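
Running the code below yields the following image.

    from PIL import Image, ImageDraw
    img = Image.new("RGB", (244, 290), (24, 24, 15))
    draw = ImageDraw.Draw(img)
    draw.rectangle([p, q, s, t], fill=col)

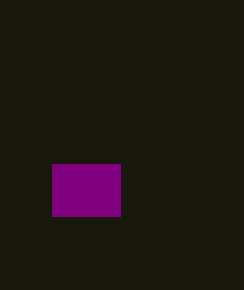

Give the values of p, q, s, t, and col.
p = 52; q = 164; s = 120; t = 216; col = 'purple'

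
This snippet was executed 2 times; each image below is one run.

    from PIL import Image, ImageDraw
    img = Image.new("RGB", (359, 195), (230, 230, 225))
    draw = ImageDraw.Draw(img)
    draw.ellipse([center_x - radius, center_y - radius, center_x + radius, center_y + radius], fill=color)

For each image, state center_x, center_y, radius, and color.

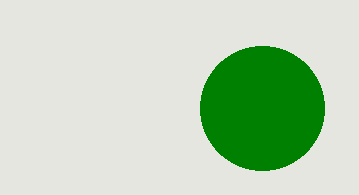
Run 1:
center_x = 262; center_y = 108; radius = 62; color = 'green'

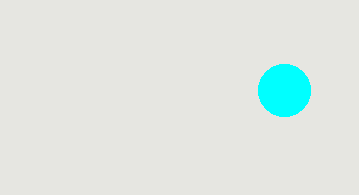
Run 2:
center_x = 284
center_y = 90
radius = 26
color = 'cyan'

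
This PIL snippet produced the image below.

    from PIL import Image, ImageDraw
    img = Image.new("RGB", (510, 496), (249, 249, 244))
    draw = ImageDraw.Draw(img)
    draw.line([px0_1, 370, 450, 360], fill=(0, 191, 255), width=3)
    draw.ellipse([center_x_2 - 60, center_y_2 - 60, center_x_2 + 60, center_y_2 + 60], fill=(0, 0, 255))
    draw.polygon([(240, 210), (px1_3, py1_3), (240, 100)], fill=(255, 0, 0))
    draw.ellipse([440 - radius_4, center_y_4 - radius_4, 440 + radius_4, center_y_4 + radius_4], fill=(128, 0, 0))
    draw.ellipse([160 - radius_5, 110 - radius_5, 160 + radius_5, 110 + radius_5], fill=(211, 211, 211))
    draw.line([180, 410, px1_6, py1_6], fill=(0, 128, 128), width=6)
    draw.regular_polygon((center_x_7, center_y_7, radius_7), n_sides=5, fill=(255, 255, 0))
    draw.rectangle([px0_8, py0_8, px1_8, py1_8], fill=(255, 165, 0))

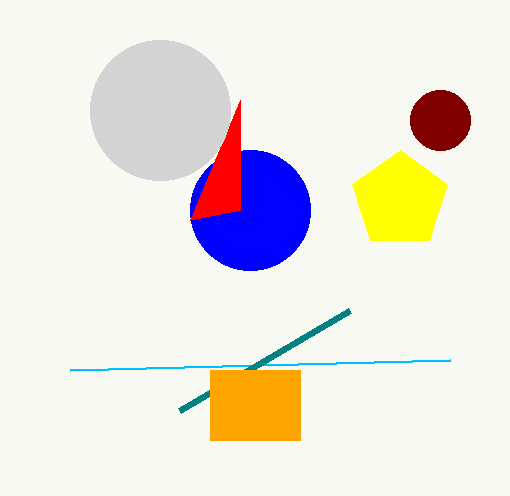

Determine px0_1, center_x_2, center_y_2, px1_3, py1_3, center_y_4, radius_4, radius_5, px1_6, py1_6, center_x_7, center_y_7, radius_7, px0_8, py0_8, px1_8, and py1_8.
px0_1 = 70
center_x_2 = 250
center_y_2 = 210
px1_3 = 190
py1_3 = 220
center_y_4 = 120
radius_4 = 30
radius_5 = 70
px1_6 = 350
py1_6 = 310
center_x_7 = 400
center_y_7 = 200
radius_7 = 50
px0_8 = 210
py0_8 = 370
px1_8 = 300
py1_8 = 440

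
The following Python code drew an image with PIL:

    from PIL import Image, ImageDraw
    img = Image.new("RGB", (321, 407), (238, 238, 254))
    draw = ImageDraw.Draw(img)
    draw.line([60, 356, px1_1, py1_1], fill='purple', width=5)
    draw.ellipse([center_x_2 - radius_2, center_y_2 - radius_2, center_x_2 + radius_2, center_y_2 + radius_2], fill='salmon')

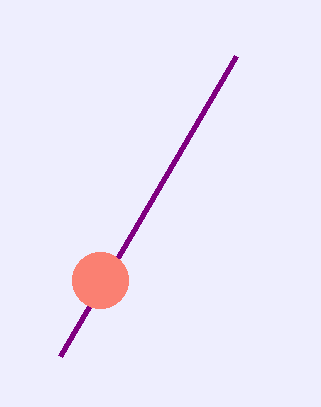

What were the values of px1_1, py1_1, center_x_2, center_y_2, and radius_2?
px1_1 = 236, py1_1 = 56, center_x_2 = 100, center_y_2 = 280, radius_2 = 28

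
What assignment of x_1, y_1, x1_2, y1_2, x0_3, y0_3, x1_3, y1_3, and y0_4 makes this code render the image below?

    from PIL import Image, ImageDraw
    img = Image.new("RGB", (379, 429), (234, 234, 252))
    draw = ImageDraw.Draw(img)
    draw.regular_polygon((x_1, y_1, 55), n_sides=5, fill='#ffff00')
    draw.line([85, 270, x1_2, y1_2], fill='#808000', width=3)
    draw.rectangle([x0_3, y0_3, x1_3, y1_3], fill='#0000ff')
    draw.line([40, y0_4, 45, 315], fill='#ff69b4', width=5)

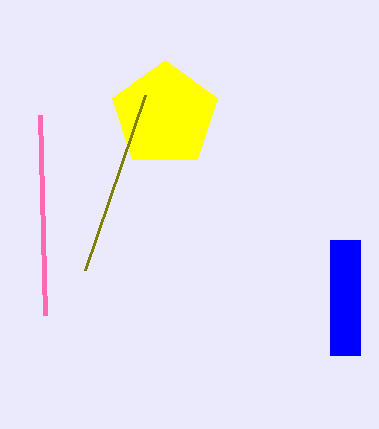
x_1 = 165
y_1 = 115
x1_2 = 145
y1_2 = 95
x0_3 = 330
y0_3 = 240
x1_3 = 360
y1_3 = 355
y0_4 = 115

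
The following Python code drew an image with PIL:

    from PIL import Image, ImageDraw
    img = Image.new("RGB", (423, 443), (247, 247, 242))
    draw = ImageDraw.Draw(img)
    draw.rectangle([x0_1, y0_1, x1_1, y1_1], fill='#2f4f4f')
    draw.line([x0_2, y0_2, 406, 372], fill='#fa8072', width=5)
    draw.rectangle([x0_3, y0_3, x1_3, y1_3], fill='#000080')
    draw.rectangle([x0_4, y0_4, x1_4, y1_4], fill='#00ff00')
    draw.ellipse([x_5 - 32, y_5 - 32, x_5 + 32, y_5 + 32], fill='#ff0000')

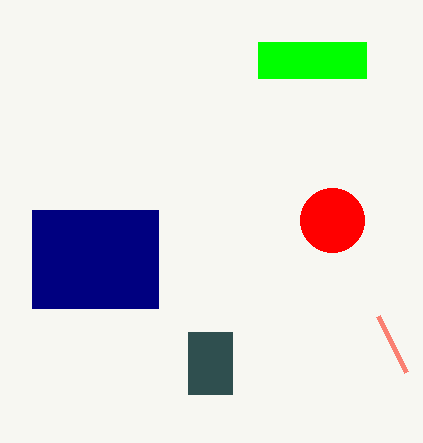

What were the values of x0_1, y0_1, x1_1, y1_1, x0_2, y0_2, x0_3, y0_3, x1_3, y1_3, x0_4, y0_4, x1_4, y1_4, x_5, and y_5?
x0_1 = 188; y0_1 = 332; x1_1 = 232; y1_1 = 394; x0_2 = 378; y0_2 = 316; x0_3 = 32; y0_3 = 210; x1_3 = 158; y1_3 = 308; x0_4 = 258; y0_4 = 42; x1_4 = 366; y1_4 = 78; x_5 = 332; y_5 = 220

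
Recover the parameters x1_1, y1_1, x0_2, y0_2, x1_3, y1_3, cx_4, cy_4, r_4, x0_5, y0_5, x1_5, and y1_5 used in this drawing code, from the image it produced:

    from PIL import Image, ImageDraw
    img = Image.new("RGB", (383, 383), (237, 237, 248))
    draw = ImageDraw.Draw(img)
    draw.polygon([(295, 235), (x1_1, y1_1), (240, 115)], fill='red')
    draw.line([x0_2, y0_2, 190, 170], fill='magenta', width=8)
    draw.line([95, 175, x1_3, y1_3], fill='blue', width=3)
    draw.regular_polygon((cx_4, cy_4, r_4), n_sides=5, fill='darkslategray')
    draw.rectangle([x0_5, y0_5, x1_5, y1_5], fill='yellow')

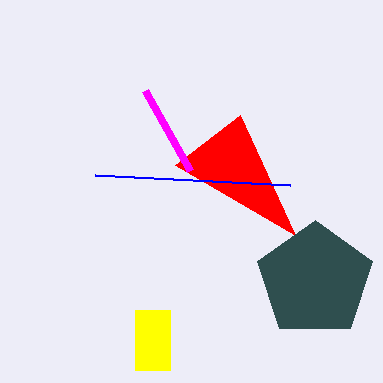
x1_1 = 175; y1_1 = 165; x0_2 = 145; y0_2 = 90; x1_3 = 290; y1_3 = 185; cx_4 = 315; cy_4 = 280; r_4 = 60; x0_5 = 135; y0_5 = 310; x1_5 = 170; y1_5 = 370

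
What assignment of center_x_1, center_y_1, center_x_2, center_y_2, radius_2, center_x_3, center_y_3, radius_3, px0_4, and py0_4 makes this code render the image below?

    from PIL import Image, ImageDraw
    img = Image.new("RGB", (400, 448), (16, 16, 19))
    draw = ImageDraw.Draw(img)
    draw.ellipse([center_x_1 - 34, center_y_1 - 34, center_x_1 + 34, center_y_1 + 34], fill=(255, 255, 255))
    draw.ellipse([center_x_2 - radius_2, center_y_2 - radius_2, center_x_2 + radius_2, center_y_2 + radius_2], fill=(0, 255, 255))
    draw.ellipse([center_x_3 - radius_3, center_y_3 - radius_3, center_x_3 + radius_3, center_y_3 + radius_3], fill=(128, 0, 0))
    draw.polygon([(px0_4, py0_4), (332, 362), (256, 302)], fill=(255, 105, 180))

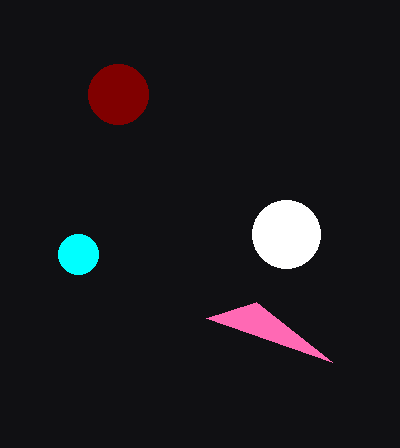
center_x_1 = 286
center_y_1 = 234
center_x_2 = 78
center_y_2 = 254
radius_2 = 20
center_x_3 = 118
center_y_3 = 94
radius_3 = 30
px0_4 = 206
py0_4 = 318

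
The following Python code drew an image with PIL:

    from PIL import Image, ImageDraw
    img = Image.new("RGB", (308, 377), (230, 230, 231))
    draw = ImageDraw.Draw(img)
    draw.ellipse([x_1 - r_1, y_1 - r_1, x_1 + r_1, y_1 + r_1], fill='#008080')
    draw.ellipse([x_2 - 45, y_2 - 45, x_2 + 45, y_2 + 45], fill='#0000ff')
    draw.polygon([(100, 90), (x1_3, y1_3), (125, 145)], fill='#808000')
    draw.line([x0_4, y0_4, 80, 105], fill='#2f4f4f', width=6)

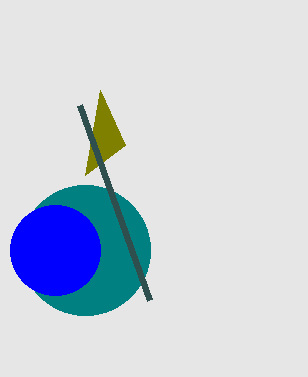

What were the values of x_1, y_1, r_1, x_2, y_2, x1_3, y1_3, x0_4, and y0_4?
x_1 = 85, y_1 = 250, r_1 = 65, x_2 = 55, y_2 = 250, x1_3 = 85, y1_3 = 175, x0_4 = 150, y0_4 = 300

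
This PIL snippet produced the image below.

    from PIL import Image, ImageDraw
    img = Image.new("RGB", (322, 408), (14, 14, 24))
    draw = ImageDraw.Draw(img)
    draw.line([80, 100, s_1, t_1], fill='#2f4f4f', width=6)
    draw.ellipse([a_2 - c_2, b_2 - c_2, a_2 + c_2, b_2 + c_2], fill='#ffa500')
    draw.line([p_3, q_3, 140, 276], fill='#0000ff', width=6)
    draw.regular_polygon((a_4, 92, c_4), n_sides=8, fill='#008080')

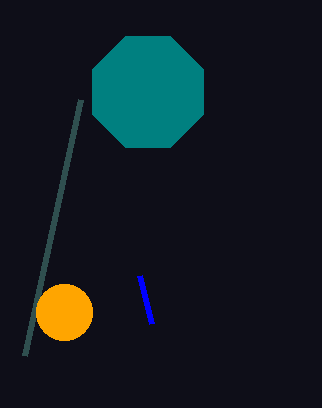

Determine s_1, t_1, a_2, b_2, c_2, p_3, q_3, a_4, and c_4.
s_1 = 24; t_1 = 356; a_2 = 64; b_2 = 312; c_2 = 28; p_3 = 152; q_3 = 324; a_4 = 148; c_4 = 60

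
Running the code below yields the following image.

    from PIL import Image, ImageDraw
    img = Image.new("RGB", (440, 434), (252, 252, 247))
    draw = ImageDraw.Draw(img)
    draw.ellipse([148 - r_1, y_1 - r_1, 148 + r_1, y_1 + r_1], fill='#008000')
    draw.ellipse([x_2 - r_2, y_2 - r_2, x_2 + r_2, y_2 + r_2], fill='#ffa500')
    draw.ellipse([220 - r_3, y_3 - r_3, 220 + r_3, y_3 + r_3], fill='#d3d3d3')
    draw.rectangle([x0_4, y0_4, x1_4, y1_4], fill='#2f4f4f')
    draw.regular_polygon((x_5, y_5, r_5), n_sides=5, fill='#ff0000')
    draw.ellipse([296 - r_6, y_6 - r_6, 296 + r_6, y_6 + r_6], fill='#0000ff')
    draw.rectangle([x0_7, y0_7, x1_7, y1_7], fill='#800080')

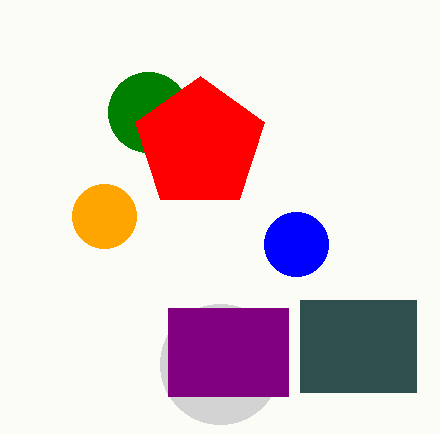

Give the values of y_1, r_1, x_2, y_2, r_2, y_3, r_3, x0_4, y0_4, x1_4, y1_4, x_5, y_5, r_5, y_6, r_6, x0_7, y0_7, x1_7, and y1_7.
y_1 = 112; r_1 = 40; x_2 = 104; y_2 = 216; r_2 = 32; y_3 = 364; r_3 = 60; x0_4 = 300; y0_4 = 300; x1_4 = 416; y1_4 = 392; x_5 = 200; y_5 = 144; r_5 = 68; y_6 = 244; r_6 = 32; x0_7 = 168; y0_7 = 308; x1_7 = 288; y1_7 = 396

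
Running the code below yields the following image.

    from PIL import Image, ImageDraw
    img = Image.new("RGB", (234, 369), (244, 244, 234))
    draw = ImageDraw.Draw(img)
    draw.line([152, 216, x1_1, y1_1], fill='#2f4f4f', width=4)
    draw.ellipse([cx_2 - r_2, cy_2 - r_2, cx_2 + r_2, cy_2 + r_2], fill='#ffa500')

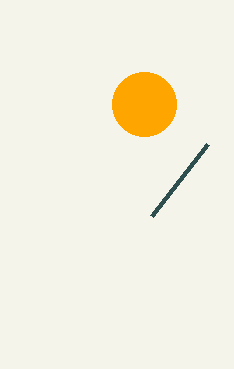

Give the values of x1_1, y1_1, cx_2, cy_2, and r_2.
x1_1 = 208
y1_1 = 144
cx_2 = 144
cy_2 = 104
r_2 = 32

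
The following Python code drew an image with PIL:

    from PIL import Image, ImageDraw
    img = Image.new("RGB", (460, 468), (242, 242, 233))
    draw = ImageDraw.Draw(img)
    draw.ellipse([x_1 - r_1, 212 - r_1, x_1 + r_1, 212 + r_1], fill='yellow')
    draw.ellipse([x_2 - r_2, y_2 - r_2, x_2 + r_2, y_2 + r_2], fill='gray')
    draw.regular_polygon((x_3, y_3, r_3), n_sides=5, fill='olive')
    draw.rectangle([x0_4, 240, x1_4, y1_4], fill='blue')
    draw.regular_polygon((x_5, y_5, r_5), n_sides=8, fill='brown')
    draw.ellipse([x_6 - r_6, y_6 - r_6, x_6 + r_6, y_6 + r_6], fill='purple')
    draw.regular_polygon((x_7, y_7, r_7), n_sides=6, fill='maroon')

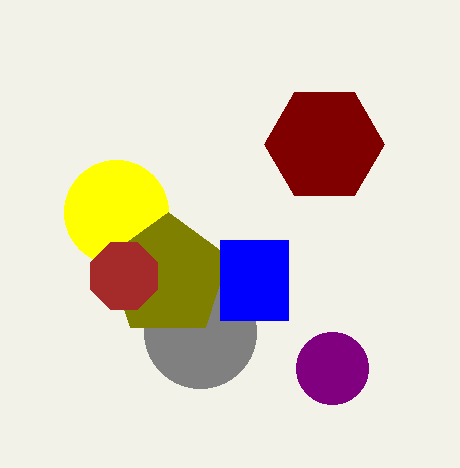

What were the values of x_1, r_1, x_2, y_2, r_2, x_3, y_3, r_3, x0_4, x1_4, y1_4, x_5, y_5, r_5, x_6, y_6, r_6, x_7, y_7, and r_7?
x_1 = 116
r_1 = 52
x_2 = 200
y_2 = 332
r_2 = 56
x_3 = 168
y_3 = 276
r_3 = 64
x0_4 = 220
x1_4 = 288
y1_4 = 320
x_5 = 124
y_5 = 276
r_5 = 36
x_6 = 332
y_6 = 368
r_6 = 36
x_7 = 324
y_7 = 144
r_7 = 60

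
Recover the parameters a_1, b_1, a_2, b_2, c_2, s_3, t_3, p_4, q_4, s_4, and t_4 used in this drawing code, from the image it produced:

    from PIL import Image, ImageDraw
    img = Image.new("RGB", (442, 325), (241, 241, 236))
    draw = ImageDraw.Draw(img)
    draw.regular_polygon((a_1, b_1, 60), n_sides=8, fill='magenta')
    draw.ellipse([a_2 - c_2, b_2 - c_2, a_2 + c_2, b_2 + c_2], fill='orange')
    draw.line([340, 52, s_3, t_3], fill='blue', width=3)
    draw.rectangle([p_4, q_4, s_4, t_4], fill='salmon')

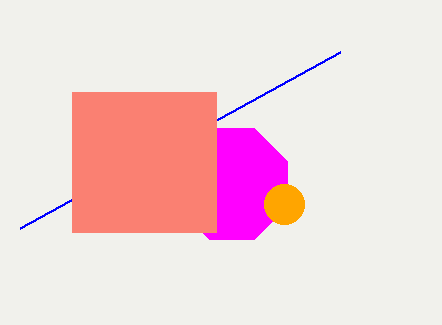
a_1 = 232
b_1 = 184
a_2 = 284
b_2 = 204
c_2 = 20
s_3 = 20
t_3 = 228
p_4 = 72
q_4 = 92
s_4 = 216
t_4 = 232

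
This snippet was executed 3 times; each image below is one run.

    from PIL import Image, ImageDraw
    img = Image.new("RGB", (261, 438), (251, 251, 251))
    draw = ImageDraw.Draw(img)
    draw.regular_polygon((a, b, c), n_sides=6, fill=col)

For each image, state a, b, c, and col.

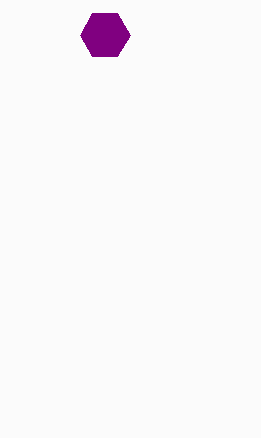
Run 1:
a = 105
b = 35
c = 25
col = 'purple'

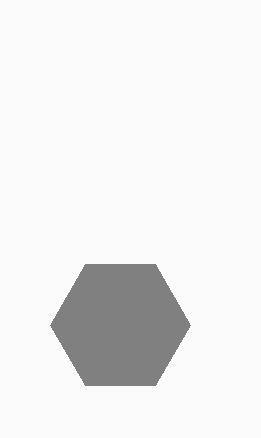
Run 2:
a = 120, b = 325, c = 70, col = 'gray'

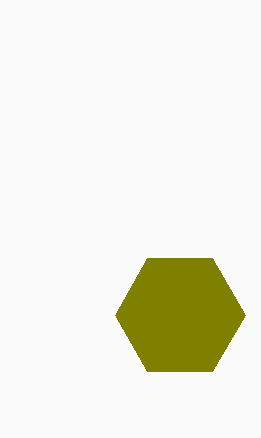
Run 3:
a = 180
b = 315
c = 65
col = 'olive'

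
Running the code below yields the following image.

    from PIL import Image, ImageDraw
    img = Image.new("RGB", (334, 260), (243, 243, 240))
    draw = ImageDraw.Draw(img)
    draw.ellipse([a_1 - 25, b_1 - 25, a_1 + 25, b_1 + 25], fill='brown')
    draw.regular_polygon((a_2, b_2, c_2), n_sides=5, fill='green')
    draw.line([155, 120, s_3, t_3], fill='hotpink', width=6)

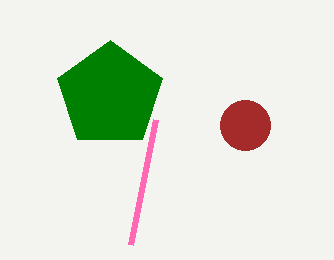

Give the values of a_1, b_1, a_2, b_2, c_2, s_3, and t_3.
a_1 = 245; b_1 = 125; a_2 = 110; b_2 = 95; c_2 = 55; s_3 = 130; t_3 = 245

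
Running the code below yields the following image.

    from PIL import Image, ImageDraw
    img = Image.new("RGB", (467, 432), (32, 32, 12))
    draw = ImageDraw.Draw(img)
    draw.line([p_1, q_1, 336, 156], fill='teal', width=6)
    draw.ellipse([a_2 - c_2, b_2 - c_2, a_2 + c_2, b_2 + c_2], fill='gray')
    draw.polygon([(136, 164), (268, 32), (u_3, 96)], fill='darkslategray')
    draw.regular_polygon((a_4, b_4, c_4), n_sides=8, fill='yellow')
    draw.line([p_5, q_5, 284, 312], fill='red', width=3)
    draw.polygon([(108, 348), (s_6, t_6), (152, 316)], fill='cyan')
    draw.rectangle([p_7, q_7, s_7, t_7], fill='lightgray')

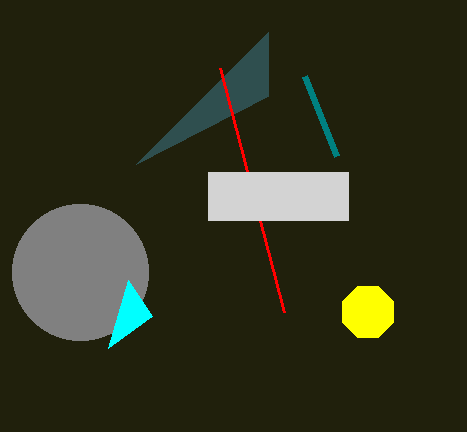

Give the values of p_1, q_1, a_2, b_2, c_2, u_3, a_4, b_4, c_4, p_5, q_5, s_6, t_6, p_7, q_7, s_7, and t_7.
p_1 = 304; q_1 = 76; a_2 = 80; b_2 = 272; c_2 = 68; u_3 = 268; a_4 = 368; b_4 = 312; c_4 = 28; p_5 = 220; q_5 = 68; s_6 = 128; t_6 = 280; p_7 = 208; q_7 = 172; s_7 = 348; t_7 = 220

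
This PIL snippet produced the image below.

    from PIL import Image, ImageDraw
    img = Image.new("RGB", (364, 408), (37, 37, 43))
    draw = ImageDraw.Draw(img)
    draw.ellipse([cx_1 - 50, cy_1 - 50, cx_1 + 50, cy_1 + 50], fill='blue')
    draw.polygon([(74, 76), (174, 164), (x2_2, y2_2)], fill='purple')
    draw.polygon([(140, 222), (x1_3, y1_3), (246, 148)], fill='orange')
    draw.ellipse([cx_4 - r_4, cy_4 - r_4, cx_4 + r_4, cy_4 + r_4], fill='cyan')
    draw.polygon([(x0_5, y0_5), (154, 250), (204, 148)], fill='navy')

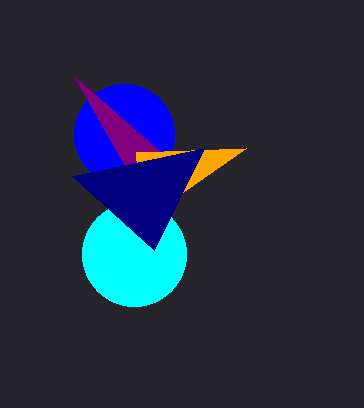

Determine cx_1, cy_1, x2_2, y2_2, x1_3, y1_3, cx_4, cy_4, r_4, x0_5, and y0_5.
cx_1 = 124; cy_1 = 134; x2_2 = 124; y2_2 = 164; x1_3 = 136; y1_3 = 152; cx_4 = 134; cy_4 = 254; r_4 = 52; x0_5 = 72; y0_5 = 176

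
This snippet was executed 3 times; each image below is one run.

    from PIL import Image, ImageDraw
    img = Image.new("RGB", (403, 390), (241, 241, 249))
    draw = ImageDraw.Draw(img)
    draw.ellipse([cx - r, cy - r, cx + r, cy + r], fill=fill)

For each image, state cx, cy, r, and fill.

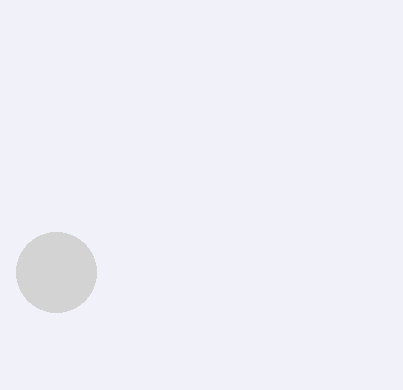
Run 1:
cx = 56; cy = 272; r = 40; fill = 'lightgray'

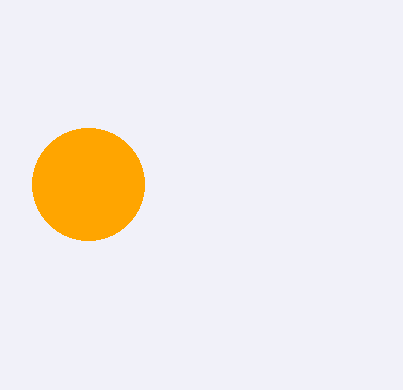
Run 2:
cx = 88, cy = 184, r = 56, fill = 'orange'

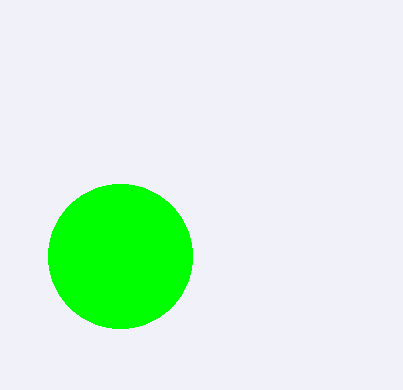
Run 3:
cx = 120, cy = 256, r = 72, fill = 'lime'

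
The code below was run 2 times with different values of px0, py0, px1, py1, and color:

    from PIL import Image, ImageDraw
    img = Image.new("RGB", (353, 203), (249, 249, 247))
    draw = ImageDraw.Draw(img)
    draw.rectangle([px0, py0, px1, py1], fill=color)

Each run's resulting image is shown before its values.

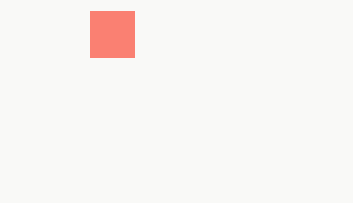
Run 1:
px0 = 90; py0 = 11; px1 = 134; py1 = 57; color = 'salmon'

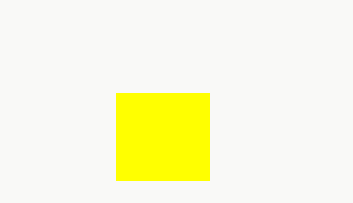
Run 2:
px0 = 116
py0 = 93
px1 = 209
py1 = 180
color = 'yellow'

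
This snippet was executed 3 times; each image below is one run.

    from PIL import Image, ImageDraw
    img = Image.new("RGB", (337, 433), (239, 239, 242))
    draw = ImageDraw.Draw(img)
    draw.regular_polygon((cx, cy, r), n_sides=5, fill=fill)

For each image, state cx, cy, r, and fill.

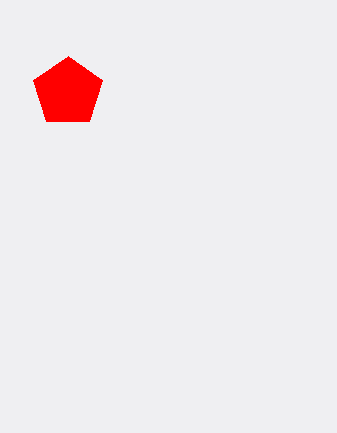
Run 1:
cx = 68; cy = 92; r = 36; fill = 'red'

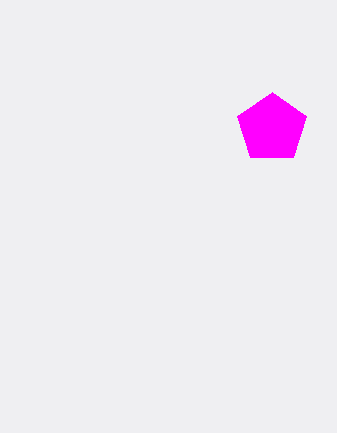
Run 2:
cx = 272, cy = 128, r = 36, fill = 'magenta'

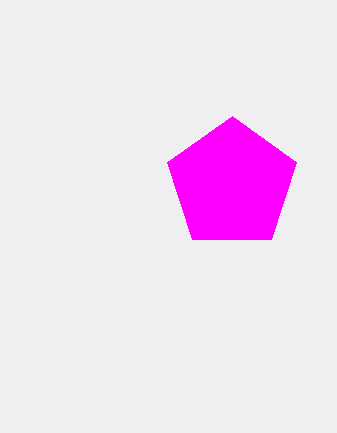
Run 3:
cx = 232; cy = 184; r = 68; fill = 'magenta'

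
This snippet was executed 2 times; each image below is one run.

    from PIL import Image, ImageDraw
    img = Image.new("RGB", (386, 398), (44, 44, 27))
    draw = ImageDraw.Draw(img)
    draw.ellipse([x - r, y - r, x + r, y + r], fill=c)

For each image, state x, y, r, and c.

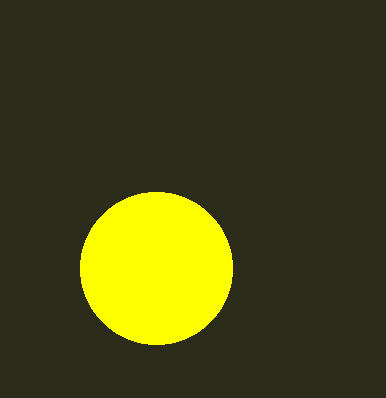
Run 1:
x = 156
y = 268
r = 76
c = 'yellow'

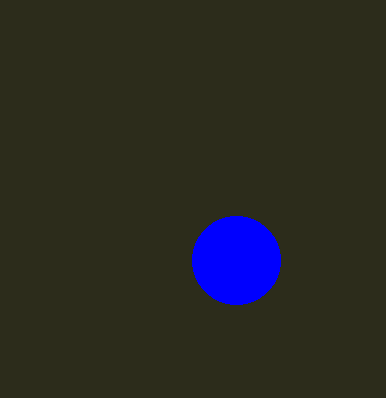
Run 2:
x = 236; y = 260; r = 44; c = 'blue'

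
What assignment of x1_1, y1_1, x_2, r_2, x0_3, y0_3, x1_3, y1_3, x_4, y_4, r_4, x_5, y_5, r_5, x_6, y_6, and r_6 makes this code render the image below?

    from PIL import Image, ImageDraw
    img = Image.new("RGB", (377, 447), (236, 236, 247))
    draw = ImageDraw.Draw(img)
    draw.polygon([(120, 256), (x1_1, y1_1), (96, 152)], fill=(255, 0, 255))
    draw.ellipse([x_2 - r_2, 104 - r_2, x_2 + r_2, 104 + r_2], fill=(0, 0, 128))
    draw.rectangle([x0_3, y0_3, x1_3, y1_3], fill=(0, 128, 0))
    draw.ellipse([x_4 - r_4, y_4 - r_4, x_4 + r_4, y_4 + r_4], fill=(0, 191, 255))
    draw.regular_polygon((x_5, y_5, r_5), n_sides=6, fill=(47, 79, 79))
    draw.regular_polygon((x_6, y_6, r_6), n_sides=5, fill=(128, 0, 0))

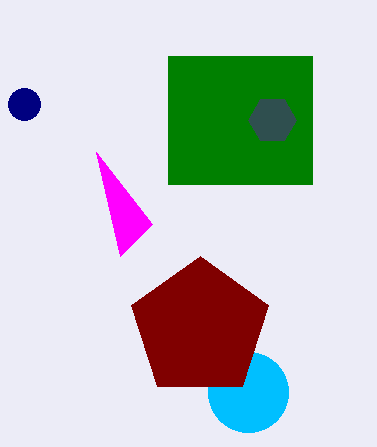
x1_1 = 152; y1_1 = 224; x_2 = 24; r_2 = 16; x0_3 = 168; y0_3 = 56; x1_3 = 312; y1_3 = 184; x_4 = 248; y_4 = 392; r_4 = 40; x_5 = 272; y_5 = 120; r_5 = 24; x_6 = 200; y_6 = 328; r_6 = 72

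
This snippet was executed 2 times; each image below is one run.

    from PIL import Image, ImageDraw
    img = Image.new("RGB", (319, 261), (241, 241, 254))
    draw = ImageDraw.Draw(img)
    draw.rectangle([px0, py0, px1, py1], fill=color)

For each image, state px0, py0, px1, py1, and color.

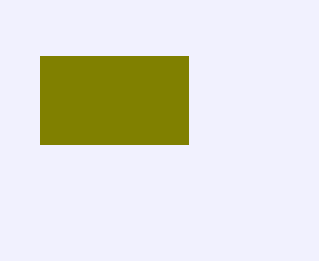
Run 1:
px0 = 40
py0 = 56
px1 = 188
py1 = 144
color = 'olive'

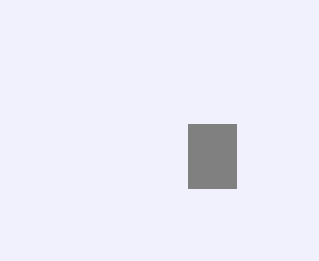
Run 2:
px0 = 188, py0 = 124, px1 = 236, py1 = 188, color = 'gray'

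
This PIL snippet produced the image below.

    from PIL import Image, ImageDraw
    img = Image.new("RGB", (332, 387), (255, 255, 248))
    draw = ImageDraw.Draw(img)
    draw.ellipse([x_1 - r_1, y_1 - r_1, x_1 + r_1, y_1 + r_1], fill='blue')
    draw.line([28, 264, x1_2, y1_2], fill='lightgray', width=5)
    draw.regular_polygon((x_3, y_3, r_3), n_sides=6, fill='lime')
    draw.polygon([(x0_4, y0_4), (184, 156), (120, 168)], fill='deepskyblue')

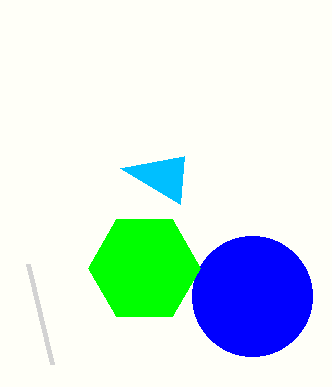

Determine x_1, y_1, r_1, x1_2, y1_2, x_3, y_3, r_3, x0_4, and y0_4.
x_1 = 252, y_1 = 296, r_1 = 60, x1_2 = 52, y1_2 = 364, x_3 = 144, y_3 = 268, r_3 = 56, x0_4 = 180, y0_4 = 204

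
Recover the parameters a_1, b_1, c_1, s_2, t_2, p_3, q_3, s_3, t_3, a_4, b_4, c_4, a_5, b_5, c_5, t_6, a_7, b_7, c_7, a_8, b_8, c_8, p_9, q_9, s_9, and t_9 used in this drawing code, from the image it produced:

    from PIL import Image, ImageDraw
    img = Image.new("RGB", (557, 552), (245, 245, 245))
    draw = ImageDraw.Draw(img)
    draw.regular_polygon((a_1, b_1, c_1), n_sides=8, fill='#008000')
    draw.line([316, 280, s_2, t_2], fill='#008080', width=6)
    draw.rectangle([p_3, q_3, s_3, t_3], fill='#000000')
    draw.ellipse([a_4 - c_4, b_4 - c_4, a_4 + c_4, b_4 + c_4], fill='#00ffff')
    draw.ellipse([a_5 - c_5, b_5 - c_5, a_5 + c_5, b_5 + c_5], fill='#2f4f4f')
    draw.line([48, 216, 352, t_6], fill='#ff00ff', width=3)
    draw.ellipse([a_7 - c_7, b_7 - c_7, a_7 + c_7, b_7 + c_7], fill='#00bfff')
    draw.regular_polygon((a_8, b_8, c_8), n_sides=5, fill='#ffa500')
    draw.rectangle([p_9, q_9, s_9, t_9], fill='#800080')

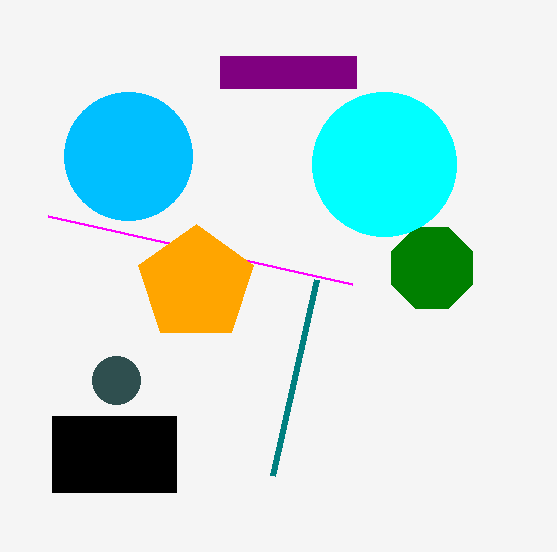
a_1 = 432; b_1 = 268; c_1 = 44; s_2 = 272; t_2 = 476; p_3 = 52; q_3 = 416; s_3 = 176; t_3 = 492; a_4 = 384; b_4 = 164; c_4 = 72; a_5 = 116; b_5 = 380; c_5 = 24; t_6 = 284; a_7 = 128; b_7 = 156; c_7 = 64; a_8 = 196; b_8 = 284; c_8 = 60; p_9 = 220; q_9 = 56; s_9 = 356; t_9 = 88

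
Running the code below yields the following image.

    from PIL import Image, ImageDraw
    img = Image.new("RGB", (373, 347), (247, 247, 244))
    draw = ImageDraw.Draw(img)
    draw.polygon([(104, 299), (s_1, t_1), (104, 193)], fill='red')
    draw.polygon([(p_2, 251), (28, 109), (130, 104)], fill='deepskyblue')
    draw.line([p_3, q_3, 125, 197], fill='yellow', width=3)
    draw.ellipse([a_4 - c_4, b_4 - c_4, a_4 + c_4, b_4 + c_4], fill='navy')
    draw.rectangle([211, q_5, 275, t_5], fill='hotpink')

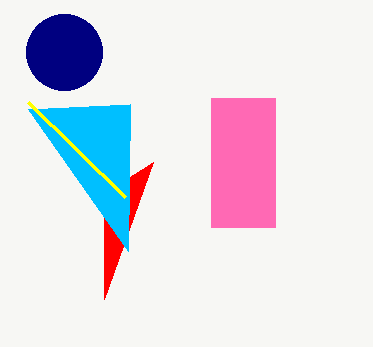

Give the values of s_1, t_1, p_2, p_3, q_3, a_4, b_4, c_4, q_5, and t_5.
s_1 = 153; t_1 = 162; p_2 = 128; p_3 = 28; q_3 = 102; a_4 = 64; b_4 = 52; c_4 = 38; q_5 = 98; t_5 = 227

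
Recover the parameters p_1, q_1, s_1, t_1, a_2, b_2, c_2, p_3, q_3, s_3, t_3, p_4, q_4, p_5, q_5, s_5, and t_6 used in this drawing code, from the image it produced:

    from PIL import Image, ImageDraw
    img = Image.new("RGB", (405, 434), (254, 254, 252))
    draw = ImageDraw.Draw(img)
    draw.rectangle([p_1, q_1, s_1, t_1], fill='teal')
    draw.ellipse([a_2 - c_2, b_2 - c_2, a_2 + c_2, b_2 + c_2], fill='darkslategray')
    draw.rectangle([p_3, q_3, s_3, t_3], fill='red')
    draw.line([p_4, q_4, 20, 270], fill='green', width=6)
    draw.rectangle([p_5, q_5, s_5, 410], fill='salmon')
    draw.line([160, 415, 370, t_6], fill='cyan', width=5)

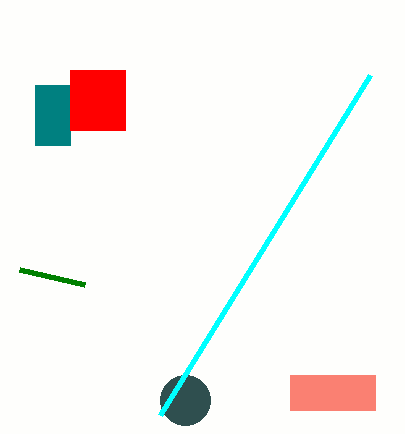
p_1 = 35, q_1 = 85, s_1 = 70, t_1 = 145, a_2 = 185, b_2 = 400, c_2 = 25, p_3 = 70, q_3 = 70, s_3 = 125, t_3 = 130, p_4 = 85, q_4 = 285, p_5 = 290, q_5 = 375, s_5 = 375, t_6 = 75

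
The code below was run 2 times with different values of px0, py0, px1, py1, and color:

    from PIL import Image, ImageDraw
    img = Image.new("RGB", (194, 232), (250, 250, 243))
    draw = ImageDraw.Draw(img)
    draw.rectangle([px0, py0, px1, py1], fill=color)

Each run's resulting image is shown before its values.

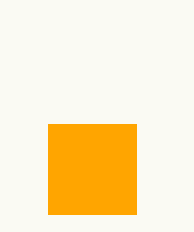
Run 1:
px0 = 48
py0 = 124
px1 = 136
py1 = 214
color = 'orange'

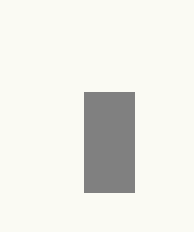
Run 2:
px0 = 84
py0 = 92
px1 = 134
py1 = 192
color = 'gray'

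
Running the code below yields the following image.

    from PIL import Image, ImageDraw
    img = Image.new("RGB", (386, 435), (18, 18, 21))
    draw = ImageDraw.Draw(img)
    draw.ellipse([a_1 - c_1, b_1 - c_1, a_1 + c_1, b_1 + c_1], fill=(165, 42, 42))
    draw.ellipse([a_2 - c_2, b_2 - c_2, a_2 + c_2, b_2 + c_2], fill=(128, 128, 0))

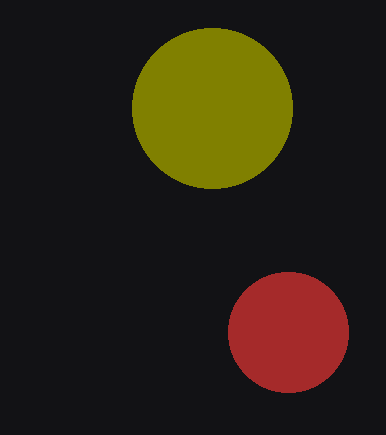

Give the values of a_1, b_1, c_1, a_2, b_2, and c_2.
a_1 = 288; b_1 = 332; c_1 = 60; a_2 = 212; b_2 = 108; c_2 = 80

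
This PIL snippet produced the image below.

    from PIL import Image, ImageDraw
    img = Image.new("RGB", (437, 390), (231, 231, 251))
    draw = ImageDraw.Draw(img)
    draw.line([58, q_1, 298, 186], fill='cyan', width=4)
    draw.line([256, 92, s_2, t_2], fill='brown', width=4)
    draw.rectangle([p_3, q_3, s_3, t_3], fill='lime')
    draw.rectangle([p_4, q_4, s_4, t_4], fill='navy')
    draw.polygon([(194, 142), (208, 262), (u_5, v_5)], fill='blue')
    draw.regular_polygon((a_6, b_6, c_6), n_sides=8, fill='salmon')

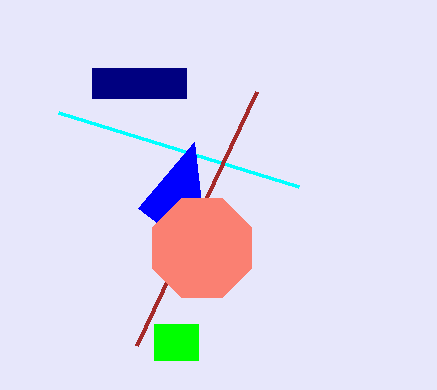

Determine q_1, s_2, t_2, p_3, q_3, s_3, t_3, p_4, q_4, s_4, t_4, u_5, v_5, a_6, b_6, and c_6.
q_1 = 112
s_2 = 136
t_2 = 346
p_3 = 154
q_3 = 324
s_3 = 198
t_3 = 360
p_4 = 92
q_4 = 68
s_4 = 186
t_4 = 98
u_5 = 138
v_5 = 208
a_6 = 202
b_6 = 248
c_6 = 54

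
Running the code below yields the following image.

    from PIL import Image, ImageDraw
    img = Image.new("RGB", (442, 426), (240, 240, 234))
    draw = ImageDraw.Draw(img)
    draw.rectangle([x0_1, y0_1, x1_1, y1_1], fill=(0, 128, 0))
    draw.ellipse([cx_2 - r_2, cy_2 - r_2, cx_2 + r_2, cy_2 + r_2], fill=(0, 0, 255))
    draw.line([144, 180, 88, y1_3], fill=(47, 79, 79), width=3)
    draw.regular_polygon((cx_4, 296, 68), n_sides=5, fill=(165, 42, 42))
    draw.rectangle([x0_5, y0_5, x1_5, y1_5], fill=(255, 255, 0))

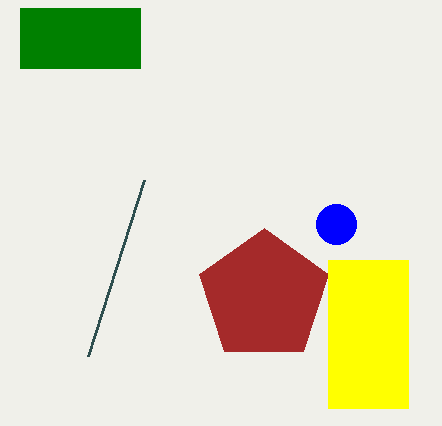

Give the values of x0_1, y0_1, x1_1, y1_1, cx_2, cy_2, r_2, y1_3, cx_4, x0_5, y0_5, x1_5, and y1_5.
x0_1 = 20; y0_1 = 8; x1_1 = 140; y1_1 = 68; cx_2 = 336; cy_2 = 224; r_2 = 20; y1_3 = 356; cx_4 = 264; x0_5 = 328; y0_5 = 260; x1_5 = 408; y1_5 = 408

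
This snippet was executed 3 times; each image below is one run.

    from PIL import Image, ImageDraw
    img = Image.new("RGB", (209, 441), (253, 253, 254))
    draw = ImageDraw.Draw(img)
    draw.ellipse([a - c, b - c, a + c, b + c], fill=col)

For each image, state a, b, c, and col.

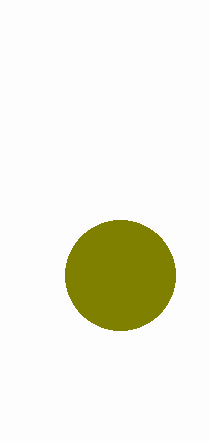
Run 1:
a = 120
b = 275
c = 55
col = 'olive'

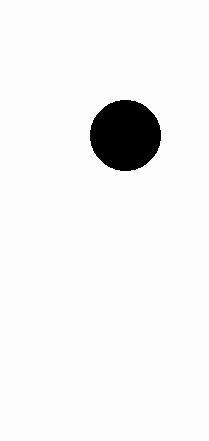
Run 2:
a = 125
b = 135
c = 35
col = 'black'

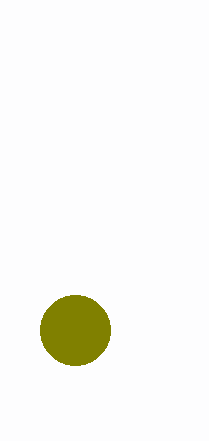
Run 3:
a = 75
b = 330
c = 35
col = 'olive'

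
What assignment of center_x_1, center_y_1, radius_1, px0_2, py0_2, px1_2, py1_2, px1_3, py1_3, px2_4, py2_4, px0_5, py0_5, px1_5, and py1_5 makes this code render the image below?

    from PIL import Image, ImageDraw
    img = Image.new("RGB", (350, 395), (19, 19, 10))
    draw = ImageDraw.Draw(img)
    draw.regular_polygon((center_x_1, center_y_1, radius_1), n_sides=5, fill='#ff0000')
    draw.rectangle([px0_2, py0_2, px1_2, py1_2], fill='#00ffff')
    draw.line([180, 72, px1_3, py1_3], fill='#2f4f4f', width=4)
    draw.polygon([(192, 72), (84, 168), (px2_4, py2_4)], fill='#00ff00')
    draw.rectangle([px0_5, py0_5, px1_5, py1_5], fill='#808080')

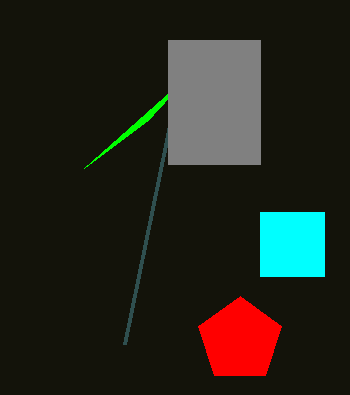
center_x_1 = 240, center_y_1 = 340, radius_1 = 44, px0_2 = 260, py0_2 = 212, px1_2 = 324, py1_2 = 276, px1_3 = 124, py1_3 = 344, px2_4 = 148, py2_4 = 120, px0_5 = 168, py0_5 = 40, px1_5 = 260, py1_5 = 164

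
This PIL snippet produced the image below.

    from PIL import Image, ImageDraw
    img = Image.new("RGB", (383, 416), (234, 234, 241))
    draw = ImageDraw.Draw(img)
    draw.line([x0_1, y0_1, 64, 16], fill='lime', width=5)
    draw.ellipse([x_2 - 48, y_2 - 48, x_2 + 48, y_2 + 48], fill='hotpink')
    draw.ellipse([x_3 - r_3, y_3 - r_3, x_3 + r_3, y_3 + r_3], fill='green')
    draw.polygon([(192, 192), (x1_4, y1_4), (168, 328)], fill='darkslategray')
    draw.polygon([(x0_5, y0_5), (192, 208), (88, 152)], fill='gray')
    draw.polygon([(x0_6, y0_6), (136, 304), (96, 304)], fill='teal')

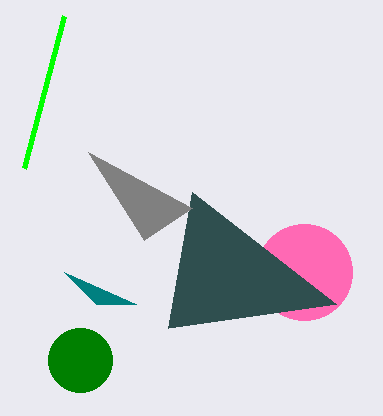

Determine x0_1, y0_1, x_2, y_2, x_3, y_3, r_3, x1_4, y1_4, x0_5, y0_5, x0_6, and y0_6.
x0_1 = 24
y0_1 = 168
x_2 = 304
y_2 = 272
x_3 = 80
y_3 = 360
r_3 = 32
x1_4 = 336
y1_4 = 304
x0_5 = 144
y0_5 = 240
x0_6 = 64
y0_6 = 272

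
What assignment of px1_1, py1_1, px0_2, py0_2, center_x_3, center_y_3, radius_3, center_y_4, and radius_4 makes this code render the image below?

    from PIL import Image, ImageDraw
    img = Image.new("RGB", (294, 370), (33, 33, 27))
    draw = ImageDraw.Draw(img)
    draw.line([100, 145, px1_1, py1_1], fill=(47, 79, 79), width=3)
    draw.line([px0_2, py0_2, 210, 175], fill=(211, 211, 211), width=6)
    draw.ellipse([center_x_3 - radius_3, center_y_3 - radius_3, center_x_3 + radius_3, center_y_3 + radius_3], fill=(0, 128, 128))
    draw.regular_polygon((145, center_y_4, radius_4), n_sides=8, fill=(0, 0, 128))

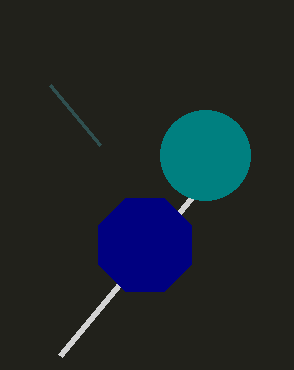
px1_1 = 50, py1_1 = 85, px0_2 = 60, py0_2 = 355, center_x_3 = 205, center_y_3 = 155, radius_3 = 45, center_y_4 = 245, radius_4 = 50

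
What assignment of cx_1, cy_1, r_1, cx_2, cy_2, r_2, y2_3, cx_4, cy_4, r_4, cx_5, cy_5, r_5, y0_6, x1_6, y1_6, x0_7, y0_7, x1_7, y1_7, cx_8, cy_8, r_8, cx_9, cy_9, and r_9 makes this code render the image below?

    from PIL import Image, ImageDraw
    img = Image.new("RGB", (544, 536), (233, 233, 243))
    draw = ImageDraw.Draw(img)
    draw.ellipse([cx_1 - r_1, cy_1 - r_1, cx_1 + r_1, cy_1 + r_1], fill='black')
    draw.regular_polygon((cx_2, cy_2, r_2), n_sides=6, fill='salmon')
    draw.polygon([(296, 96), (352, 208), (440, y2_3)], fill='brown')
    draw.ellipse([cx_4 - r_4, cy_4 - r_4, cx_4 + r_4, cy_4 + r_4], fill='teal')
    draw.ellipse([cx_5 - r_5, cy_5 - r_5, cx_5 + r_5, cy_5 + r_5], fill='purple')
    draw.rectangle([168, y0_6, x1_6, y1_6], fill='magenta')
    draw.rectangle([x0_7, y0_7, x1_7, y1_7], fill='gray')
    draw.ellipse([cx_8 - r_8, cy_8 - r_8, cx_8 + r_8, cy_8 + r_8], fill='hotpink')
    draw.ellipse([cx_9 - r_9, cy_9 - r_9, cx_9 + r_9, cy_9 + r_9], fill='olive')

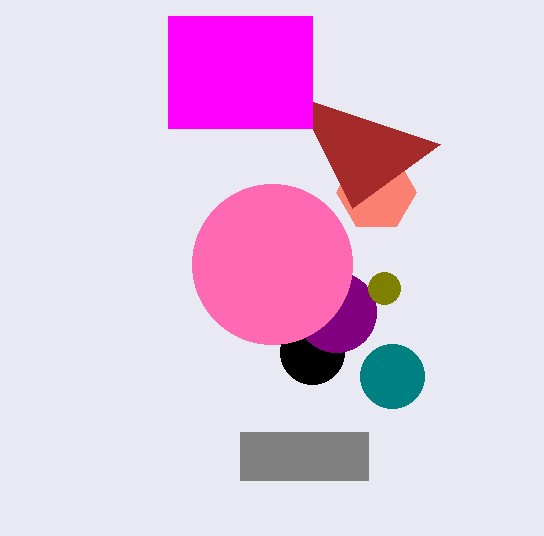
cx_1 = 312
cy_1 = 352
r_1 = 32
cx_2 = 376
cy_2 = 192
r_2 = 40
y2_3 = 144
cx_4 = 392
cy_4 = 376
r_4 = 32
cx_5 = 336
cy_5 = 312
r_5 = 40
y0_6 = 16
x1_6 = 312
y1_6 = 128
x0_7 = 240
y0_7 = 432
x1_7 = 368
y1_7 = 480
cx_8 = 272
cy_8 = 264
r_8 = 80
cx_9 = 384
cy_9 = 288
r_9 = 16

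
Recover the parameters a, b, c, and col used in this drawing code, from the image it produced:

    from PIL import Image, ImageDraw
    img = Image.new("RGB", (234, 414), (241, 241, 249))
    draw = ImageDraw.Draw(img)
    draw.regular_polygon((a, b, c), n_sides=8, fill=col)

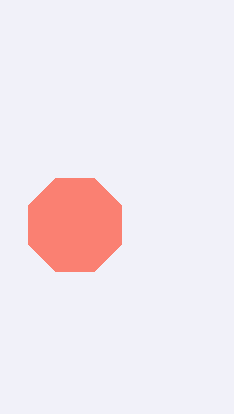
a = 75, b = 225, c = 50, col = 'salmon'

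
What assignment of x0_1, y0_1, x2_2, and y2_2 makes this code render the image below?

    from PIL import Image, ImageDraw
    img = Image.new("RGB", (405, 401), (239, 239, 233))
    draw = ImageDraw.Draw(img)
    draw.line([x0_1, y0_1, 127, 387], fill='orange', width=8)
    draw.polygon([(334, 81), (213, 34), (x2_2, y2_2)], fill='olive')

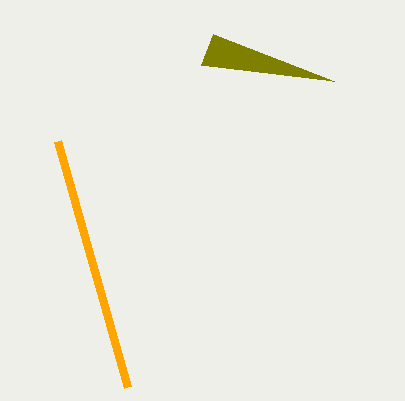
x0_1 = 57
y0_1 = 141
x2_2 = 201
y2_2 = 65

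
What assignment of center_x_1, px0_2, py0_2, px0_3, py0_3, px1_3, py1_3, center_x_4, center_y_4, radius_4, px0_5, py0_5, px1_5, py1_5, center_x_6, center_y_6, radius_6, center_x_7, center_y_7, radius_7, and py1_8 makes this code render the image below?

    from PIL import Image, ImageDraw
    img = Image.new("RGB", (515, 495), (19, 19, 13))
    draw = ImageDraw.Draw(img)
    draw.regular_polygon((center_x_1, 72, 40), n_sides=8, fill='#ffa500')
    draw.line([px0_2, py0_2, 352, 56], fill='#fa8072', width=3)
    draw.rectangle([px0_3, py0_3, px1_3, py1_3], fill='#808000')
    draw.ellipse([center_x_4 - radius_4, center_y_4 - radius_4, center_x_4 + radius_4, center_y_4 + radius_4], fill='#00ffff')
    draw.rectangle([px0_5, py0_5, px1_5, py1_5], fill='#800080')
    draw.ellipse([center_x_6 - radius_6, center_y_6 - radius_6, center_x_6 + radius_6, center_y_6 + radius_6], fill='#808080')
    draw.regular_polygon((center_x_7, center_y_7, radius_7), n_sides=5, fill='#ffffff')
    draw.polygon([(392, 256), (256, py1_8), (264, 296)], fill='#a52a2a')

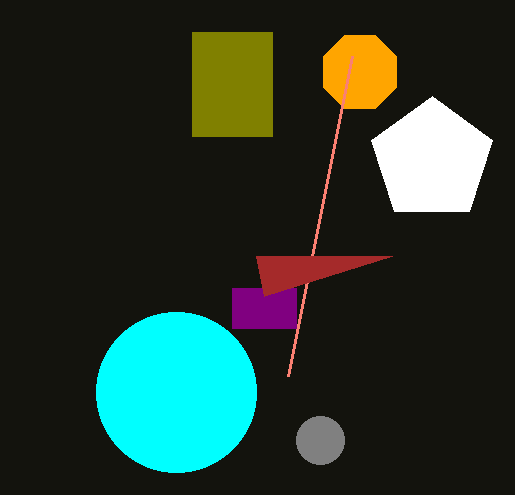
center_x_1 = 360
px0_2 = 288
py0_2 = 376
px0_3 = 192
py0_3 = 32
px1_3 = 272
py1_3 = 136
center_x_4 = 176
center_y_4 = 392
radius_4 = 80
px0_5 = 232
py0_5 = 288
px1_5 = 296
py1_5 = 328
center_x_6 = 320
center_y_6 = 440
radius_6 = 24
center_x_7 = 432
center_y_7 = 160
radius_7 = 64
py1_8 = 256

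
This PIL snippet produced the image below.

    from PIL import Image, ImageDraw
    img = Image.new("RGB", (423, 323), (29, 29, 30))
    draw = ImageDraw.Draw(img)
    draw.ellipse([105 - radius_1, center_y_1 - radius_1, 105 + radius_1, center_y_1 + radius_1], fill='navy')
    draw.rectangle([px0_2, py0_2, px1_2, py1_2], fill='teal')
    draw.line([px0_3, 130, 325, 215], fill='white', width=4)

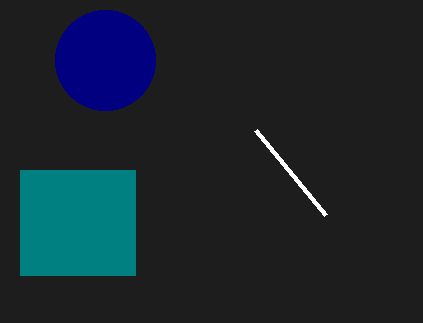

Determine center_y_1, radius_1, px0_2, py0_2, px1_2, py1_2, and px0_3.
center_y_1 = 60
radius_1 = 50
px0_2 = 20
py0_2 = 170
px1_2 = 135
py1_2 = 275
px0_3 = 255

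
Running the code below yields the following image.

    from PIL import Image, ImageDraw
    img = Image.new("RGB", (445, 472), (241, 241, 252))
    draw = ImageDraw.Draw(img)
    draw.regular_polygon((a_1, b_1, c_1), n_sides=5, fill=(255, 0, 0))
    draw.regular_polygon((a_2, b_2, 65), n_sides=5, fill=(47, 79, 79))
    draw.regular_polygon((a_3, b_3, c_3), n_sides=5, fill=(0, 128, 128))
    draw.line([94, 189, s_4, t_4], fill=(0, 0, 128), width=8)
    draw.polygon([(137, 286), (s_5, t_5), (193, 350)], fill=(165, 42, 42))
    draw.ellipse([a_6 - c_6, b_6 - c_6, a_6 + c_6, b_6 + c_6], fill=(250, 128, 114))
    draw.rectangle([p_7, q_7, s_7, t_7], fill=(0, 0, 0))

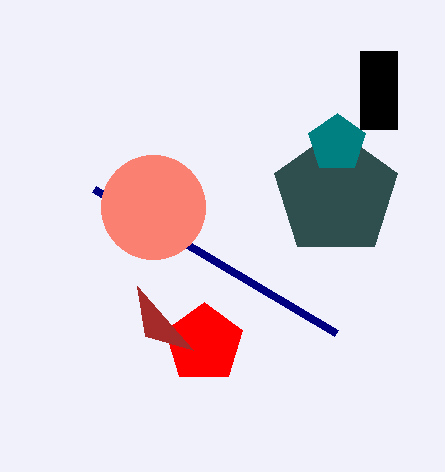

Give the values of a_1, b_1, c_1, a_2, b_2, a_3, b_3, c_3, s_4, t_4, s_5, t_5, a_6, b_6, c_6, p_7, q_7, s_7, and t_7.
a_1 = 204
b_1 = 343
c_1 = 41
a_2 = 336
b_2 = 194
a_3 = 337
b_3 = 143
c_3 = 30
s_4 = 336
t_4 = 333
s_5 = 145
t_5 = 336
a_6 = 153
b_6 = 207
c_6 = 52
p_7 = 360
q_7 = 51
s_7 = 397
t_7 = 129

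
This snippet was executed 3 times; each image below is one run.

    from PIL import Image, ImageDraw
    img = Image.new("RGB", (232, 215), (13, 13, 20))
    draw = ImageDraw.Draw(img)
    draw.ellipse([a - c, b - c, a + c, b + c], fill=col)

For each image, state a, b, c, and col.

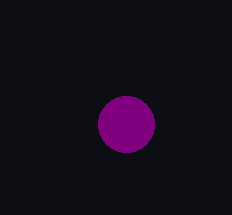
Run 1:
a = 126
b = 124
c = 28
col = 'purple'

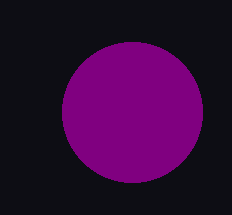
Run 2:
a = 132; b = 112; c = 70; col = 'purple'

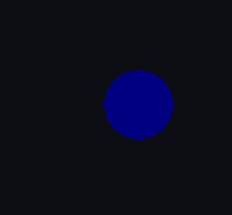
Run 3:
a = 138; b = 104; c = 34; col = 'navy'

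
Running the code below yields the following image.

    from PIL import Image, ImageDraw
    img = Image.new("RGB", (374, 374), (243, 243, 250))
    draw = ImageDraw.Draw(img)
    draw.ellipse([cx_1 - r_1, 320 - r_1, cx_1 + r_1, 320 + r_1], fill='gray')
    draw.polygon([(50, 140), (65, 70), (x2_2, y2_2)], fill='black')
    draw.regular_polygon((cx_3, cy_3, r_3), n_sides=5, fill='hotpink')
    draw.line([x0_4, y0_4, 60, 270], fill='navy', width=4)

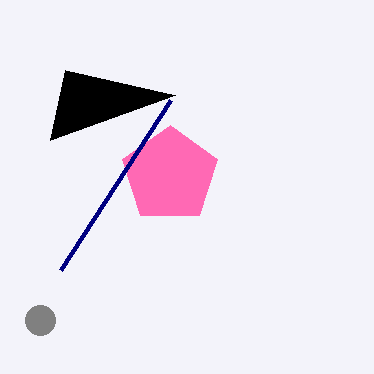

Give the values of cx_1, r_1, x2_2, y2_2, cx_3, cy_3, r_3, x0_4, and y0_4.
cx_1 = 40
r_1 = 15
x2_2 = 175
y2_2 = 95
cx_3 = 170
cy_3 = 175
r_3 = 50
x0_4 = 170
y0_4 = 100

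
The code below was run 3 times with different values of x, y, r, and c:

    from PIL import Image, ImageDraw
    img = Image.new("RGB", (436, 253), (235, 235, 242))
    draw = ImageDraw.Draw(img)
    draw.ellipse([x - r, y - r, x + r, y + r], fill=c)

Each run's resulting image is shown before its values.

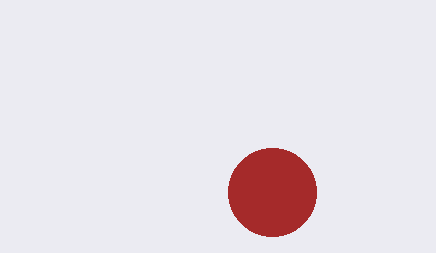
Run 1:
x = 272, y = 192, r = 44, c = 'brown'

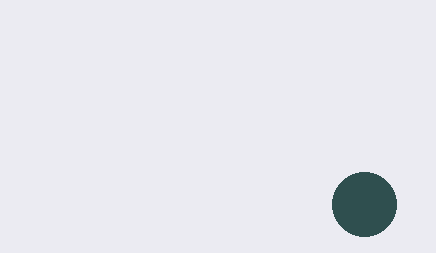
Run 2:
x = 364
y = 204
r = 32
c = 'darkslategray'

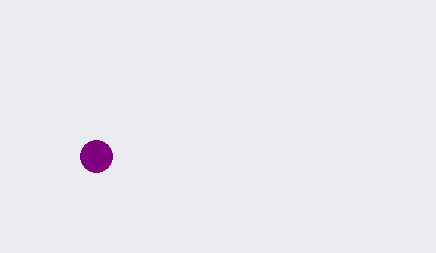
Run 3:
x = 96
y = 156
r = 16
c = 'purple'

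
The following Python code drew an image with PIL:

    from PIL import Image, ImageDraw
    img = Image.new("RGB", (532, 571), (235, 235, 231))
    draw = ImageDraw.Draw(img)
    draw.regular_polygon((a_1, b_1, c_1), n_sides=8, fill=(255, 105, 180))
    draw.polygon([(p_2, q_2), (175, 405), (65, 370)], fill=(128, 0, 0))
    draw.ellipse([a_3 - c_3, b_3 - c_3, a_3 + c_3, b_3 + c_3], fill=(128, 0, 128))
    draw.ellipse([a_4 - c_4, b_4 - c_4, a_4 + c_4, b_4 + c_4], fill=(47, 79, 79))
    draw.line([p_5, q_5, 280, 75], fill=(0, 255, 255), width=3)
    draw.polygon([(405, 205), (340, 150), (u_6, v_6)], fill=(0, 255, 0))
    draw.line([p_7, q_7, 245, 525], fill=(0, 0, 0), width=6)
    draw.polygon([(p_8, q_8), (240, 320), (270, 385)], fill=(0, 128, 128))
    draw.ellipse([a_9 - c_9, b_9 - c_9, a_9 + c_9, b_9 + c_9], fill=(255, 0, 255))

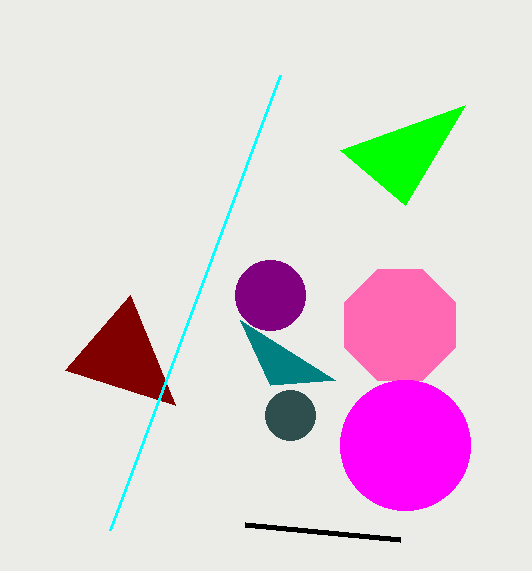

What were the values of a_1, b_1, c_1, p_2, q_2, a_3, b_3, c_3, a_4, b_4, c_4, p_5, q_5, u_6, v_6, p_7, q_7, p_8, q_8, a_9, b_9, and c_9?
a_1 = 400; b_1 = 325; c_1 = 60; p_2 = 130; q_2 = 295; a_3 = 270; b_3 = 295; c_3 = 35; a_4 = 290; b_4 = 415; c_4 = 25; p_5 = 110; q_5 = 530; u_6 = 465; v_6 = 105; p_7 = 400; q_7 = 540; p_8 = 335; q_8 = 380; a_9 = 405; b_9 = 445; c_9 = 65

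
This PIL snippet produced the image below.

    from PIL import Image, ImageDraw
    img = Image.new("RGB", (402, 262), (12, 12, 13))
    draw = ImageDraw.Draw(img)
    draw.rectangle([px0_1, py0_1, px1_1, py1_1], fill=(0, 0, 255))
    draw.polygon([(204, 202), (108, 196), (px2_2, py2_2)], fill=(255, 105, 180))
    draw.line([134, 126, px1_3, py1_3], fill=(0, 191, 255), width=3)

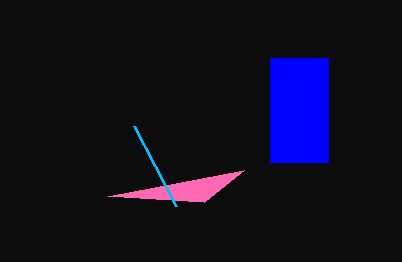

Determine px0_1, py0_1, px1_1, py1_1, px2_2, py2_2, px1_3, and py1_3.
px0_1 = 270; py0_1 = 58; px1_1 = 328; py1_1 = 162; px2_2 = 244; py2_2 = 170; px1_3 = 176; py1_3 = 206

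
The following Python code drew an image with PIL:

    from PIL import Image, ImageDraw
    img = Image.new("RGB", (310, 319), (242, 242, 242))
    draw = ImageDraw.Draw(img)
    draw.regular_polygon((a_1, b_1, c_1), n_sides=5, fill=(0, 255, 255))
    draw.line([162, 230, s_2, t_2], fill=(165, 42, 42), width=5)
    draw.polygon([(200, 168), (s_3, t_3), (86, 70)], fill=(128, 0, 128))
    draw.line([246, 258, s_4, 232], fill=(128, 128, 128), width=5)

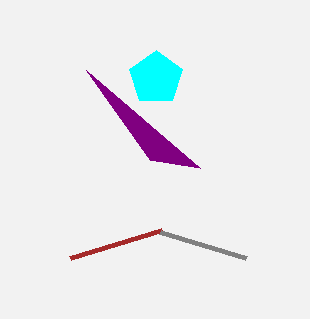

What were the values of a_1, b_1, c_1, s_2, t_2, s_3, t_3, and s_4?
a_1 = 156, b_1 = 78, c_1 = 28, s_2 = 70, t_2 = 258, s_3 = 150, t_3 = 160, s_4 = 160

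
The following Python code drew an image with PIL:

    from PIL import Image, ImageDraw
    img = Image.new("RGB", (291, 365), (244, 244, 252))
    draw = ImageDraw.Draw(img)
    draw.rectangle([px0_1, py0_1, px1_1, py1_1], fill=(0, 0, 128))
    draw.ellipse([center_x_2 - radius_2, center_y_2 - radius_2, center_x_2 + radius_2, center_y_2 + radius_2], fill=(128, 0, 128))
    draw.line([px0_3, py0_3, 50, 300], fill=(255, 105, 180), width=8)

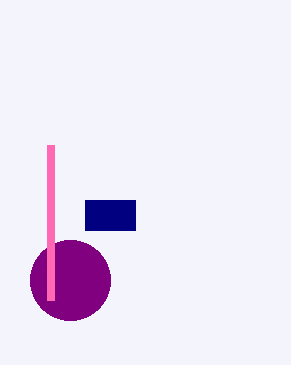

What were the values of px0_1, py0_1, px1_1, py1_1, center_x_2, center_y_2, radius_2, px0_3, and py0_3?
px0_1 = 85
py0_1 = 200
px1_1 = 135
py1_1 = 230
center_x_2 = 70
center_y_2 = 280
radius_2 = 40
px0_3 = 50
py0_3 = 145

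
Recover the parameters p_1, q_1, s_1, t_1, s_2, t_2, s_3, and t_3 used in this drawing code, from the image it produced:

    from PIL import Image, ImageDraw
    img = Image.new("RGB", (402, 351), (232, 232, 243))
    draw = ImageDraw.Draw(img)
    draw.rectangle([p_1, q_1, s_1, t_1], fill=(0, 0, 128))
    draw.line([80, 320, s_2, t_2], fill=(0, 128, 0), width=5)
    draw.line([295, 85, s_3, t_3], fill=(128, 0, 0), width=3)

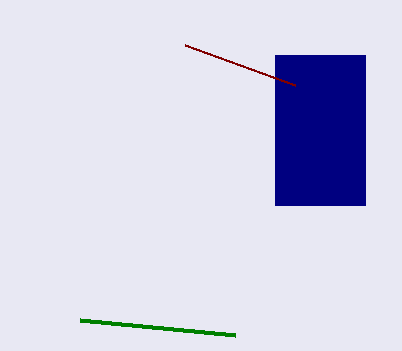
p_1 = 275
q_1 = 55
s_1 = 365
t_1 = 205
s_2 = 235
t_2 = 335
s_3 = 185
t_3 = 45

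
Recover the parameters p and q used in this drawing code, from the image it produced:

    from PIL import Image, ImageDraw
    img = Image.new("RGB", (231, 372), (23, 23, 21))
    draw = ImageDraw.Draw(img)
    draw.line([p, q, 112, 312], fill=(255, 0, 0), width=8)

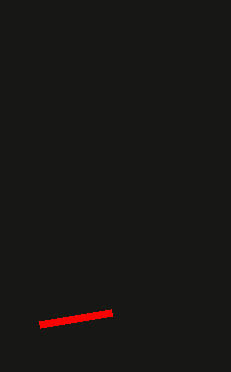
p = 40; q = 324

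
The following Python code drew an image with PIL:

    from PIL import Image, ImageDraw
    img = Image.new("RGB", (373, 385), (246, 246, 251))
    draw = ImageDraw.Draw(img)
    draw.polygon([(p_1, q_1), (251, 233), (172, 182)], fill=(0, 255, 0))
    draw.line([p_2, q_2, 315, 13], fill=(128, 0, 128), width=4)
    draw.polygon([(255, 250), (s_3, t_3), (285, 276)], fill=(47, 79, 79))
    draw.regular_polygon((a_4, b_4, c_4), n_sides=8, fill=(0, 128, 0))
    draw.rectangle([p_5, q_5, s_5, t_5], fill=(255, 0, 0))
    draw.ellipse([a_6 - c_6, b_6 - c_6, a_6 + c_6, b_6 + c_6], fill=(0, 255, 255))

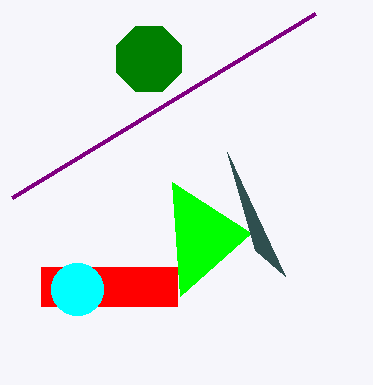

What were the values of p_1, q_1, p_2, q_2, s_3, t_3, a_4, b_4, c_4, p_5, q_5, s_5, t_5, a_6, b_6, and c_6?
p_1 = 180; q_1 = 296; p_2 = 12; q_2 = 197; s_3 = 227; t_3 = 152; a_4 = 149; b_4 = 59; c_4 = 35; p_5 = 41; q_5 = 267; s_5 = 177; t_5 = 306; a_6 = 77; b_6 = 289; c_6 = 26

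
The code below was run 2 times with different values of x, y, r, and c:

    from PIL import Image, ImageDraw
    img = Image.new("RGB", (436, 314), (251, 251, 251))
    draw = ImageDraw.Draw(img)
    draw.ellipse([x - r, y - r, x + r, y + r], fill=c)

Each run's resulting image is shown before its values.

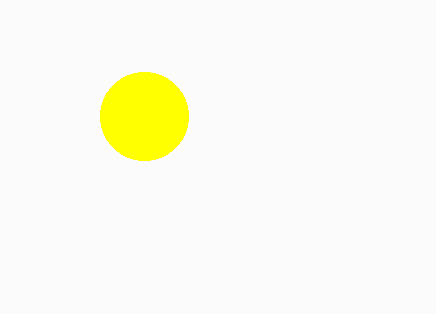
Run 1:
x = 144
y = 116
r = 44
c = 'yellow'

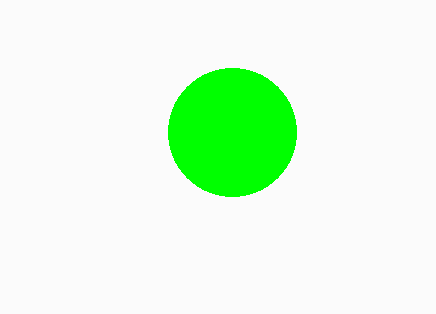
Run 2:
x = 232; y = 132; r = 64; c = 'lime'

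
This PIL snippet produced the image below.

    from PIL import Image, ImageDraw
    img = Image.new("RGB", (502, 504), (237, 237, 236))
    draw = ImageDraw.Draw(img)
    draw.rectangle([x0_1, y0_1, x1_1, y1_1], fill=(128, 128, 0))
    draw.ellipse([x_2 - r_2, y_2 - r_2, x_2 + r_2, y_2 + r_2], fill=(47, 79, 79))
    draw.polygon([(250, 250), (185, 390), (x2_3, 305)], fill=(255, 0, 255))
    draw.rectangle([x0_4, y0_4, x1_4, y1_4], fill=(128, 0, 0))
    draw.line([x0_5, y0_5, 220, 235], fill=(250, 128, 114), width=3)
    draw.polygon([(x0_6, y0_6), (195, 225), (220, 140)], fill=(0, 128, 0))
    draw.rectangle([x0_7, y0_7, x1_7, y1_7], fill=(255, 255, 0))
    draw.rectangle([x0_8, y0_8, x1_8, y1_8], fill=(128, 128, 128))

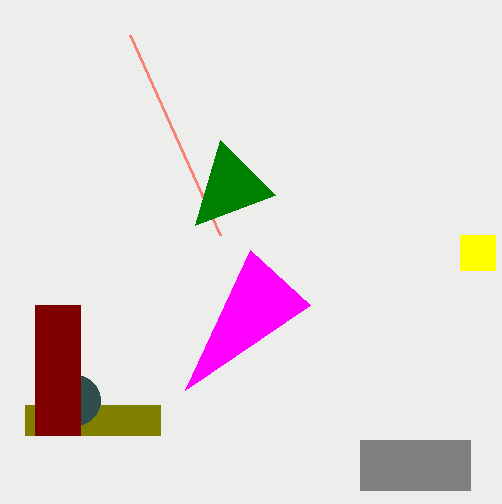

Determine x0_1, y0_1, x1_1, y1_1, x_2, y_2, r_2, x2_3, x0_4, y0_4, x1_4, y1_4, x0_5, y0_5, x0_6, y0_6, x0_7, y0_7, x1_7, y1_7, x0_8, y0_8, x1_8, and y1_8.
x0_1 = 25, y0_1 = 405, x1_1 = 160, y1_1 = 435, x_2 = 75, y_2 = 400, r_2 = 25, x2_3 = 310, x0_4 = 35, y0_4 = 305, x1_4 = 80, y1_4 = 435, x0_5 = 130, y0_5 = 35, x0_6 = 275, y0_6 = 195, x0_7 = 460, y0_7 = 235, x1_7 = 495, y1_7 = 270, x0_8 = 360, y0_8 = 440, x1_8 = 470, y1_8 = 490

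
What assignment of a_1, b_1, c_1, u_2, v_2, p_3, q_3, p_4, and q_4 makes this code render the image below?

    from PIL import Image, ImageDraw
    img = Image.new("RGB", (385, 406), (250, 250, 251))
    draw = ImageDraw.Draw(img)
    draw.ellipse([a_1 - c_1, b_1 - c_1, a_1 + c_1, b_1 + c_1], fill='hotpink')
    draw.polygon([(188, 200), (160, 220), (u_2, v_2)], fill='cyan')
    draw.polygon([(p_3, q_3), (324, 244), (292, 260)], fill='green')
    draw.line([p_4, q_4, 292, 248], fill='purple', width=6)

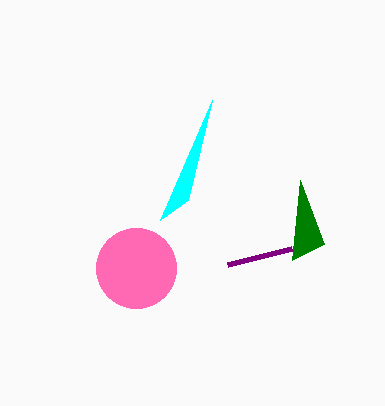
a_1 = 136
b_1 = 268
c_1 = 40
u_2 = 212
v_2 = 100
p_3 = 300
q_3 = 180
p_4 = 228
q_4 = 264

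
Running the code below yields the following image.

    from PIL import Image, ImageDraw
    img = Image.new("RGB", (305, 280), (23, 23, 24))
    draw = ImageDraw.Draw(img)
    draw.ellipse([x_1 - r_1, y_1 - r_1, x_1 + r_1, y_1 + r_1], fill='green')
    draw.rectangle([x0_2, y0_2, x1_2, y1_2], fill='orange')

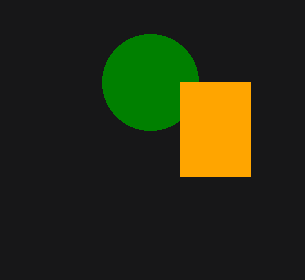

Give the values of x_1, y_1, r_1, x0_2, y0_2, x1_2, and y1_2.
x_1 = 150; y_1 = 82; r_1 = 48; x0_2 = 180; y0_2 = 82; x1_2 = 250; y1_2 = 176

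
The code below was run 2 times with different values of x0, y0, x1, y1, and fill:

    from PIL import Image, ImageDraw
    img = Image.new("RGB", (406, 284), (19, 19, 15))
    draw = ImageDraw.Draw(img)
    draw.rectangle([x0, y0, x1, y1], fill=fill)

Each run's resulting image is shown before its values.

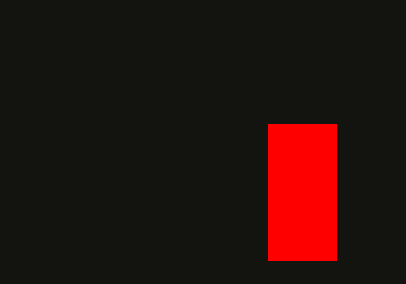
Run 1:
x0 = 268, y0 = 124, x1 = 336, y1 = 260, fill = 'red'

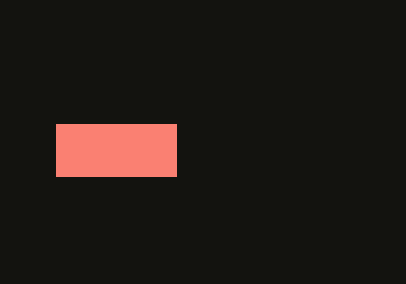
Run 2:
x0 = 56; y0 = 124; x1 = 176; y1 = 176; fill = 'salmon'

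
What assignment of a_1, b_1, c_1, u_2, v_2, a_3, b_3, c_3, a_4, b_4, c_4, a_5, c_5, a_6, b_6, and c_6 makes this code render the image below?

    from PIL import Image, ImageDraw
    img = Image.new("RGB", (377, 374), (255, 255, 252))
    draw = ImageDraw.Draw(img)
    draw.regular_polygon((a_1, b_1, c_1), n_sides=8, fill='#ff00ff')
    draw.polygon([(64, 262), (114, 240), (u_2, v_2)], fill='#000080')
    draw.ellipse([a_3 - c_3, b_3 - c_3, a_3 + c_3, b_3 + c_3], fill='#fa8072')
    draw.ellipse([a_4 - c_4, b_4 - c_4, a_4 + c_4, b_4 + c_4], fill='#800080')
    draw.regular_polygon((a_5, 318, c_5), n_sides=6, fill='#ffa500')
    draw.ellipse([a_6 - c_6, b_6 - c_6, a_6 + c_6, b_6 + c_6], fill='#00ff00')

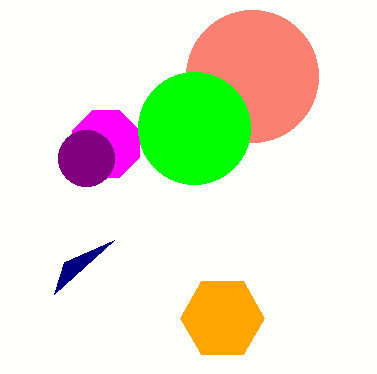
a_1 = 106; b_1 = 144; c_1 = 36; u_2 = 54; v_2 = 294; a_3 = 252; b_3 = 76; c_3 = 66; a_4 = 86; b_4 = 158; c_4 = 28; a_5 = 222; c_5 = 42; a_6 = 194; b_6 = 128; c_6 = 56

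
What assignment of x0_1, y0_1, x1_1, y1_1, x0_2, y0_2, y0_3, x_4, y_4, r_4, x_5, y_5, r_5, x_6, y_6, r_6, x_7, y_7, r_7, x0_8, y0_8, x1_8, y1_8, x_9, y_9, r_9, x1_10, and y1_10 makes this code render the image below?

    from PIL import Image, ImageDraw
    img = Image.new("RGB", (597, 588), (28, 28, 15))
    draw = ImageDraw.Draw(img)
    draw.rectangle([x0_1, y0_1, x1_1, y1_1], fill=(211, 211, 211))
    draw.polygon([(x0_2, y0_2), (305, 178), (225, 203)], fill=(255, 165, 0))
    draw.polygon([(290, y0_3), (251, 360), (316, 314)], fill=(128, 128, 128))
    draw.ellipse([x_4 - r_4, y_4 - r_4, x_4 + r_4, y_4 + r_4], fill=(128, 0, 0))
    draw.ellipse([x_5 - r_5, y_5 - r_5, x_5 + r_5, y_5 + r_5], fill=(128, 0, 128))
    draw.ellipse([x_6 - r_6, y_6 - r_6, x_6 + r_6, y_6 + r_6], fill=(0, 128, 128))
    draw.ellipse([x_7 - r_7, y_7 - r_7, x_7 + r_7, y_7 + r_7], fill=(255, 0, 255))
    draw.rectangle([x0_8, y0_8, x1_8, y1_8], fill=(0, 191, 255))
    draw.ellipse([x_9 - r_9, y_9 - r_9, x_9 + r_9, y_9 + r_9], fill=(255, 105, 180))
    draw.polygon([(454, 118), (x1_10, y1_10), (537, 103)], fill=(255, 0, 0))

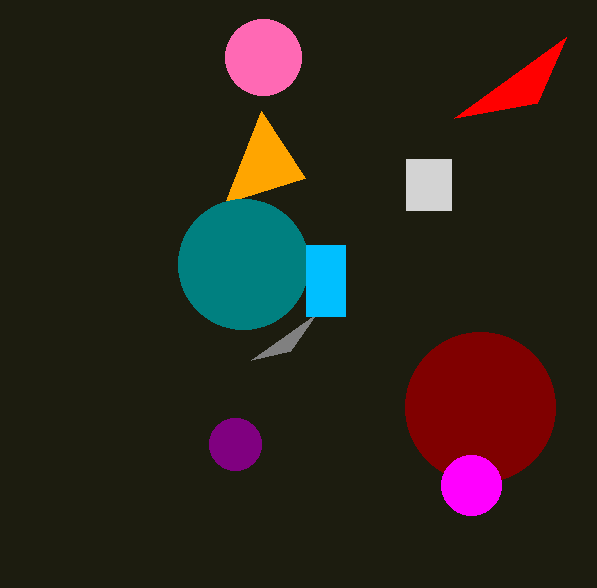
x0_1 = 406
y0_1 = 159
x1_1 = 451
y1_1 = 210
x0_2 = 261
y0_2 = 111
y0_3 = 351
x_4 = 480
y_4 = 407
r_4 = 75
x_5 = 235
y_5 = 444
r_5 = 26
x_6 = 243
y_6 = 264
r_6 = 65
x_7 = 471
y_7 = 485
r_7 = 30
x0_8 = 306
y0_8 = 245
x1_8 = 345
y1_8 = 316
x_9 = 263
y_9 = 57
r_9 = 38
x1_10 = 566
y1_10 = 37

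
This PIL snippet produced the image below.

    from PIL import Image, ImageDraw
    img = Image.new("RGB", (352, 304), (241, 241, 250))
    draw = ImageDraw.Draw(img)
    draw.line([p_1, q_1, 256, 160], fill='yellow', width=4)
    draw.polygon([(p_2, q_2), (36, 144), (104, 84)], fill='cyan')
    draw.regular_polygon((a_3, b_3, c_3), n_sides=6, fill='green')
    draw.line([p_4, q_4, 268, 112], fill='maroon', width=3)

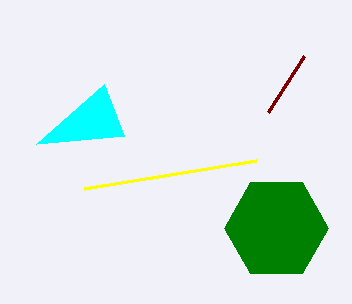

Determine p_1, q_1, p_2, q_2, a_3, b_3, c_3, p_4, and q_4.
p_1 = 84; q_1 = 188; p_2 = 124; q_2 = 136; a_3 = 276; b_3 = 228; c_3 = 52; p_4 = 304; q_4 = 56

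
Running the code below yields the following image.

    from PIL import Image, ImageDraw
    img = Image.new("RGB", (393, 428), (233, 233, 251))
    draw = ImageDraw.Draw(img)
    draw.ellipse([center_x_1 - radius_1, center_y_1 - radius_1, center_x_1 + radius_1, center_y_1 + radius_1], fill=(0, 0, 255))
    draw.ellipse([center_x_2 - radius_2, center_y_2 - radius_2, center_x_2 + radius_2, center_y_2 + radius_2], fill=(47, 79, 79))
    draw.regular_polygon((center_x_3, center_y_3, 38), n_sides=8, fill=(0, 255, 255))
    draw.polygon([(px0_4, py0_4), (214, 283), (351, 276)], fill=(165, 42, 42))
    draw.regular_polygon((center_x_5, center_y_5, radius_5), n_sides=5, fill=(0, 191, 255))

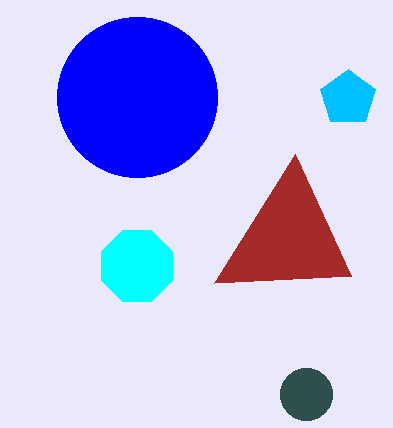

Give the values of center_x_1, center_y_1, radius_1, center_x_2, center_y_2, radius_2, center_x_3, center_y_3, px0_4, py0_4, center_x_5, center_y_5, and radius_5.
center_x_1 = 137, center_y_1 = 97, radius_1 = 80, center_x_2 = 306, center_y_2 = 394, radius_2 = 26, center_x_3 = 137, center_y_3 = 266, px0_4 = 295, py0_4 = 154, center_x_5 = 348, center_y_5 = 98, radius_5 = 29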